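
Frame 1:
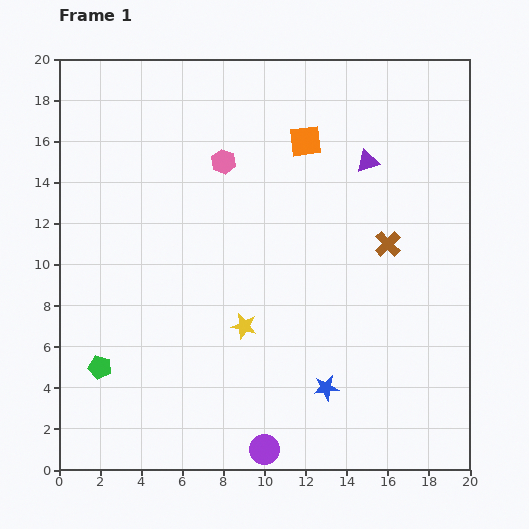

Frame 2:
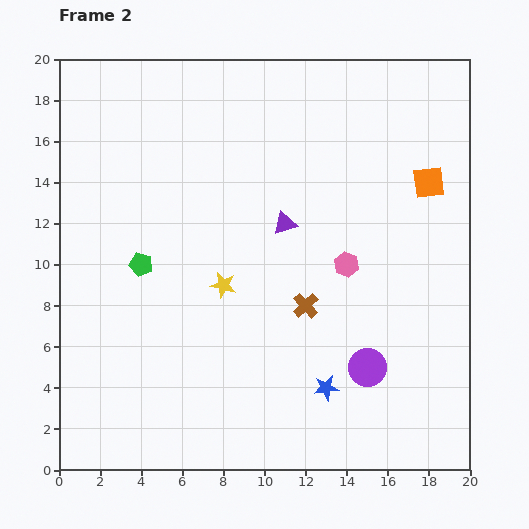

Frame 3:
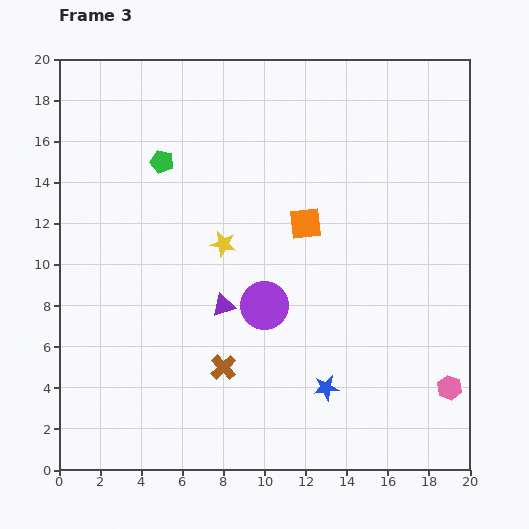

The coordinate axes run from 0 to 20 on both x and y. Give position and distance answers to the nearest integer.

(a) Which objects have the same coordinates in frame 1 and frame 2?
the blue star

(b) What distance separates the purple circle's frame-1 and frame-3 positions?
7

The purple circle moved from (10, 1) to (10, 8), a distance of √(0² + 7²) ≈ 7.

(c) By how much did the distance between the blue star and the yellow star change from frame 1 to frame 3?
+4

Distance in frame 1: 5. Distance in frame 3: 9.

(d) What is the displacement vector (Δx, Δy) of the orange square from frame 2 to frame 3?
(-6, -2)

The orange square was at (18, 14) in frame 2 and (12, 12) in frame 3.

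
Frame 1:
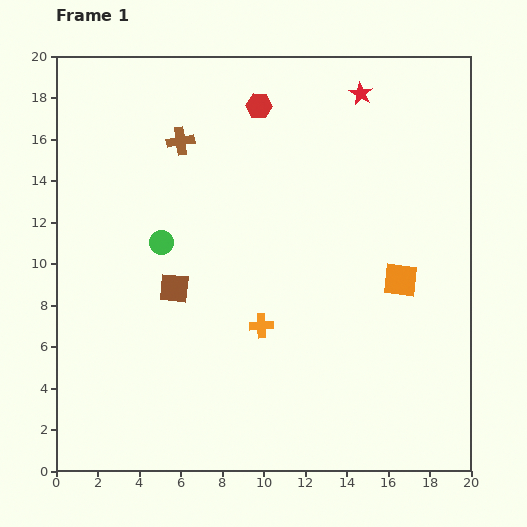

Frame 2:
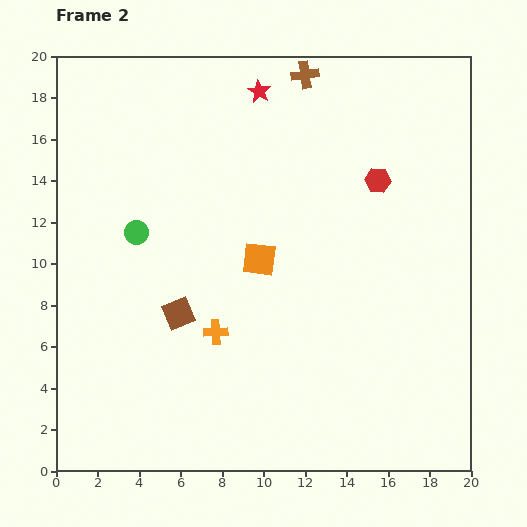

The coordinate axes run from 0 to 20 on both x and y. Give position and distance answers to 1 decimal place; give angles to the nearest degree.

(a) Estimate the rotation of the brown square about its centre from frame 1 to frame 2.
29° counter-clockwise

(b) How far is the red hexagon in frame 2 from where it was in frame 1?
6.7

The red hexagon moved from (9.8, 17.6) to (15.5, 14.0), a distance of √(5.7² + 3.6²) ≈ 6.7.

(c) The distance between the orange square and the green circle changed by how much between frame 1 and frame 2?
-5.6

Distance in frame 1: 11.6. Distance in frame 2: 6.0.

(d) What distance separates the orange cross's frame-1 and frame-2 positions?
2.2

The orange cross moved from (9.9, 7.0) to (7.7, 6.7), a distance of √(2.2² + 0.3²) ≈ 2.2.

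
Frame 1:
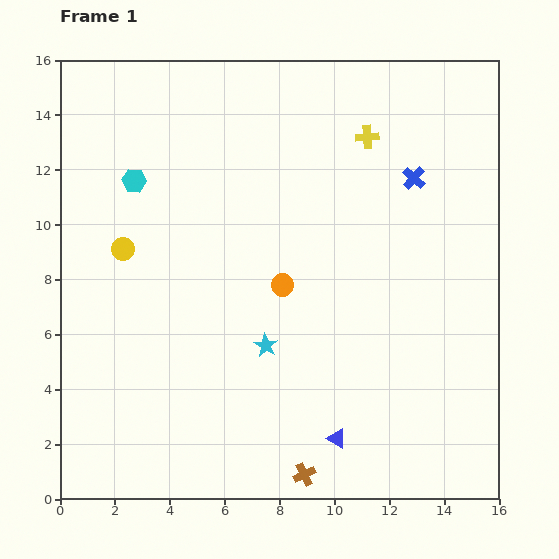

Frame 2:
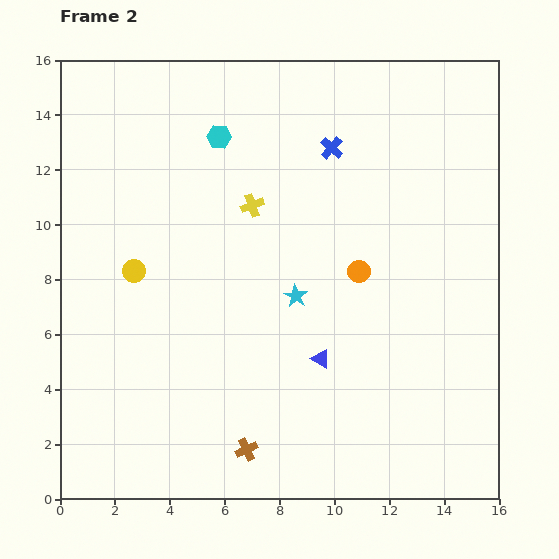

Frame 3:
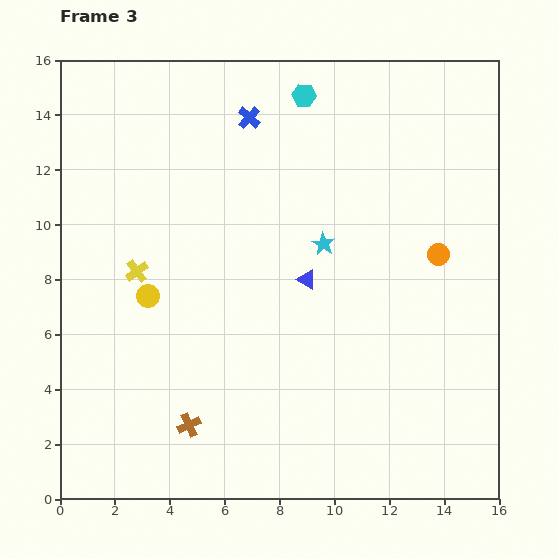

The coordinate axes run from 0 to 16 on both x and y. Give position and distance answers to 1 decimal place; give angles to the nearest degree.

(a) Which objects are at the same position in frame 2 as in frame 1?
none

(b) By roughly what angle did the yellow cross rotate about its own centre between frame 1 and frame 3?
33° counter-clockwise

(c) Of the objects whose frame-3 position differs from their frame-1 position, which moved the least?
the yellow circle

(moved 1.9)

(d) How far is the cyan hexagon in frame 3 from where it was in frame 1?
6.9

The cyan hexagon moved from (2.7, 11.6) to (8.9, 14.7), a distance of √(6.2² + 3.1²) ≈ 6.9.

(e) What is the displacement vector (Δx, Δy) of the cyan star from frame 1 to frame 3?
(2.1, 3.7)

The cyan star was at (7.5, 5.6) in frame 1 and (9.6, 9.3) in frame 3.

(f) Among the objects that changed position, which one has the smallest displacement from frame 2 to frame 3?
the yellow circle

(moved 1.0)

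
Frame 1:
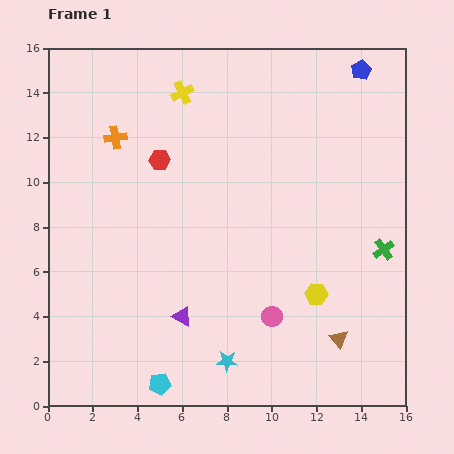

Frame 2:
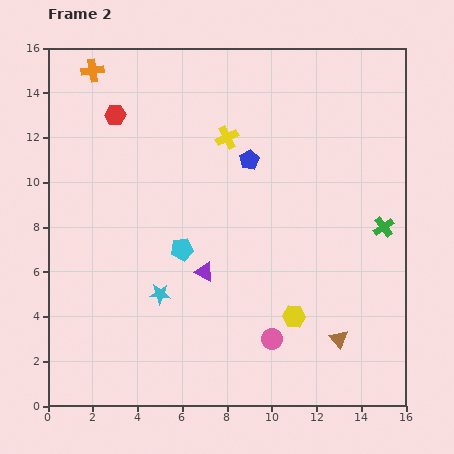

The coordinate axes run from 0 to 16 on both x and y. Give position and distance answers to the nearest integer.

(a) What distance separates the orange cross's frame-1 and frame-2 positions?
3

The orange cross moved from (3, 12) to (2, 15), a distance of √(1² + 3²) ≈ 3.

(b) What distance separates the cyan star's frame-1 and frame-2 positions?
4

The cyan star moved from (8, 2) to (5, 5), a distance of √(3² + 3²) ≈ 4.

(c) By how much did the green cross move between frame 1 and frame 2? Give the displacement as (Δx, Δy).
(0, 1)

The green cross was at (15, 7) in frame 1 and (15, 8) in frame 2.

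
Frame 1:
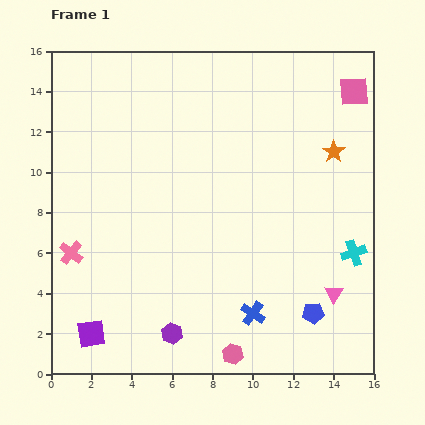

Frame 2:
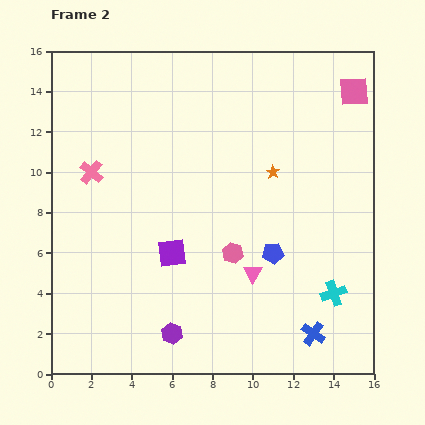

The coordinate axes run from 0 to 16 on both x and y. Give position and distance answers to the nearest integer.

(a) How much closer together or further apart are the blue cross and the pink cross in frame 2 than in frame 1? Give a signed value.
+5

Distance in frame 1: 9. Distance in frame 2: 14.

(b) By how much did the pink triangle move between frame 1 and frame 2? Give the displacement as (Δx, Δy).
(-4, 1)

The pink triangle was at (14, 4) in frame 1 and (10, 5) in frame 2.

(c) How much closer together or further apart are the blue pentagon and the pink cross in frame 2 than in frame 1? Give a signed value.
-2

Distance in frame 1: 12. Distance in frame 2: 10.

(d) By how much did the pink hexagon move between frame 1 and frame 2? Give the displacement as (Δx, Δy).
(0, 5)

The pink hexagon was at (9, 1) in frame 1 and (9, 6) in frame 2.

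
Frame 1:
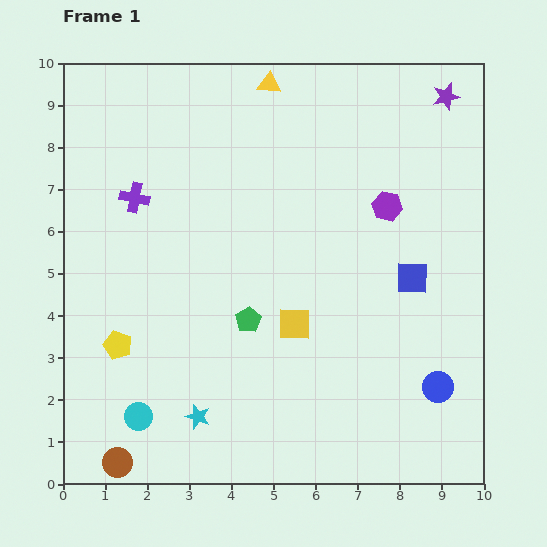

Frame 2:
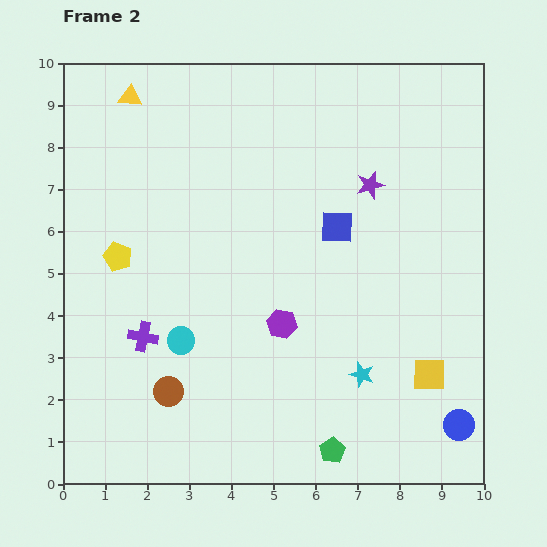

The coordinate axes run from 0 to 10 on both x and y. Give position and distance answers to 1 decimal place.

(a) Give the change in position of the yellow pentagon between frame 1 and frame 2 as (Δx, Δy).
(0.0, 2.1)

The yellow pentagon was at (1.3, 3.3) in frame 1 and (1.3, 5.4) in frame 2.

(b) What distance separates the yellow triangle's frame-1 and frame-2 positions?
3.3

The yellow triangle moved from (4.9, 9.5) to (1.6, 9.2), a distance of √(3.3² + 0.3²) ≈ 3.3.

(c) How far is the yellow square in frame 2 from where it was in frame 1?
3.4

The yellow square moved from (5.5, 3.8) to (8.7, 2.6), a distance of √(3.2² + 1.2²) ≈ 3.4.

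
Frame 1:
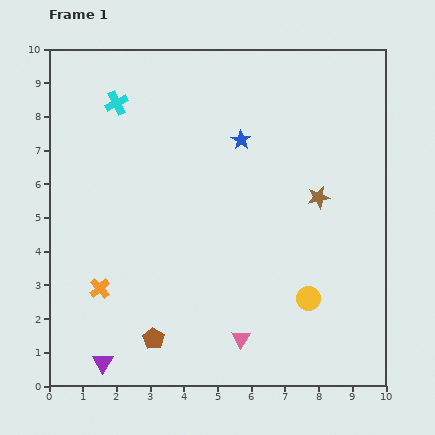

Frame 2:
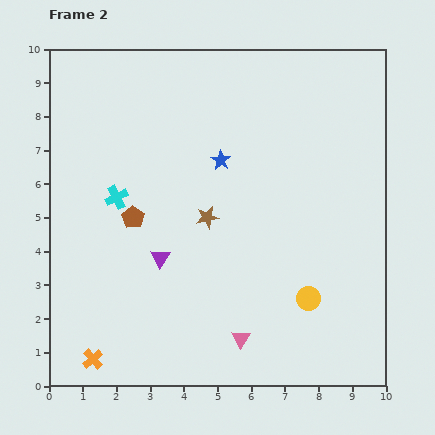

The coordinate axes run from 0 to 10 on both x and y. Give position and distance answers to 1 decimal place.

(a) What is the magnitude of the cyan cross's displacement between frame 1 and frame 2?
2.8

The cyan cross moved from (2.0, 8.4) to (2.0, 5.6), a distance of √(0.0² + 2.8²) ≈ 2.8.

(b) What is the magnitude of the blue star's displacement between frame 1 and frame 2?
0.8

The blue star moved from (5.7, 7.3) to (5.1, 6.7), a distance of √(0.6² + 0.6²) ≈ 0.8.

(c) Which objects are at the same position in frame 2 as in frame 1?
the yellow circle, the pink triangle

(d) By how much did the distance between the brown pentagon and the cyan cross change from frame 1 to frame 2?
-6.3

Distance in frame 1: 7.1. Distance in frame 2: 0.8.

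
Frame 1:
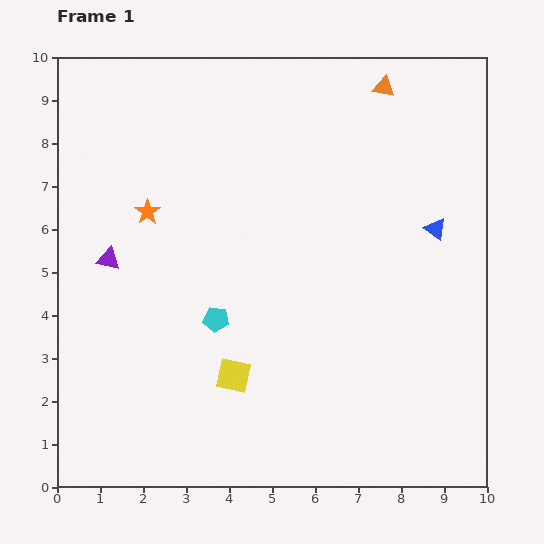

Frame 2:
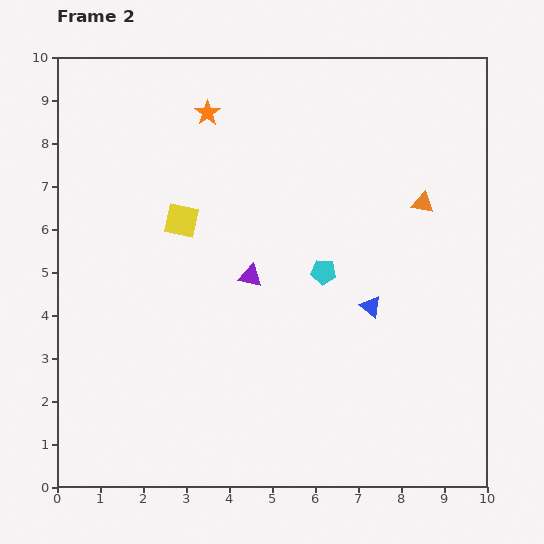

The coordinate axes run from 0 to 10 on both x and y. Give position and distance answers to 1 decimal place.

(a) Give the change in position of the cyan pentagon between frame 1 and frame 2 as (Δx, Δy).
(2.5, 1.1)

The cyan pentagon was at (3.7, 3.9) in frame 1 and (6.2, 5.0) in frame 2.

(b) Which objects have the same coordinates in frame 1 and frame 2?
none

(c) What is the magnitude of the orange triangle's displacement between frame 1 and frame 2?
2.8

The orange triangle moved from (7.6, 9.3) to (8.5, 6.6), a distance of √(0.9² + 2.7²) ≈ 2.8.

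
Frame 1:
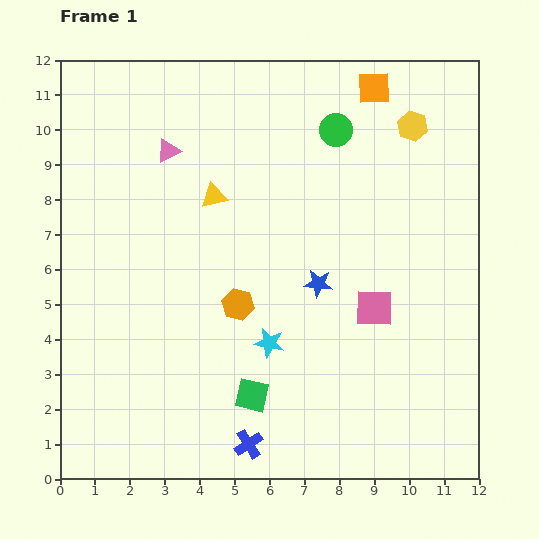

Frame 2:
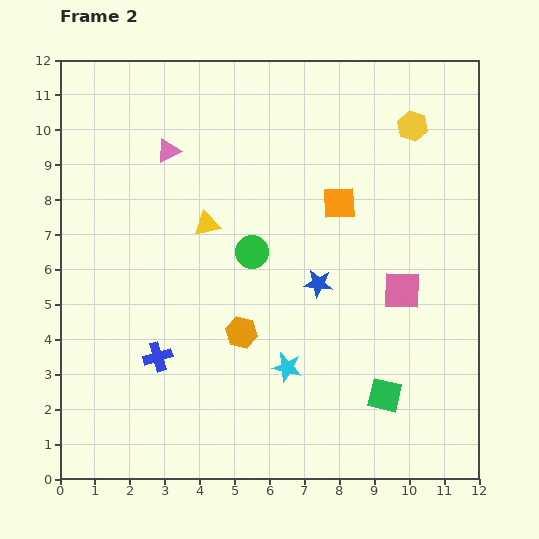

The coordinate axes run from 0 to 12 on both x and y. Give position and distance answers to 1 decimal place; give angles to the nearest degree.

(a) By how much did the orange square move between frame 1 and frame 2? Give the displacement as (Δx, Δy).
(-1.0, -3.3)

The orange square was at (9.0, 11.2) in frame 1 and (8.0, 7.9) in frame 2.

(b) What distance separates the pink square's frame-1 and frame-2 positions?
0.9

The pink square moved from (9.0, 4.9) to (9.8, 5.4), a distance of √(0.8² + 0.5²) ≈ 0.9.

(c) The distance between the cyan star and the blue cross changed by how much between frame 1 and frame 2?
+0.7

Distance in frame 1: 3.0. Distance in frame 2: 3.7.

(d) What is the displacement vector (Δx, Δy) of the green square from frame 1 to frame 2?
(3.8, 0.0)

The green square was at (5.5, 2.4) in frame 1 and (9.3, 2.4) in frame 2.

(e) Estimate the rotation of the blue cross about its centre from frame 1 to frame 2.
15° clockwise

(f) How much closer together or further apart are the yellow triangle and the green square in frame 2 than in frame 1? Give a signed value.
+1.3

Distance in frame 1: 5.8. Distance in frame 2: 7.1.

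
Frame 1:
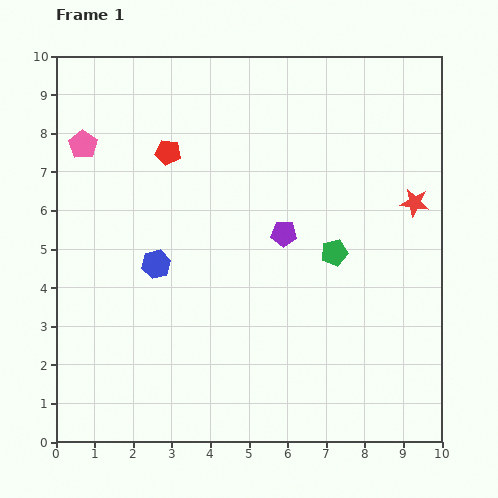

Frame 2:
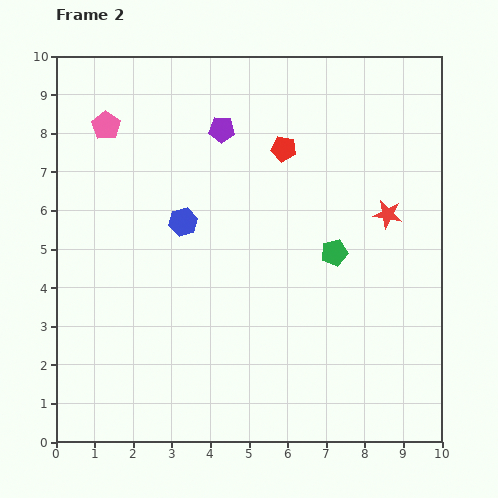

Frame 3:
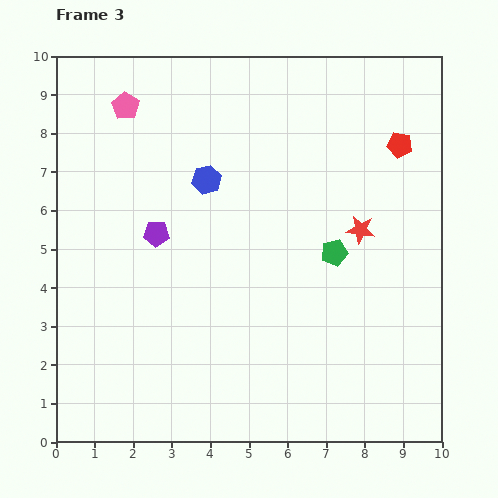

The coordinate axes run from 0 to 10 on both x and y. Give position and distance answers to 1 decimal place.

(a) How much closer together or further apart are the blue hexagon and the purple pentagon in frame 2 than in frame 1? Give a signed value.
-0.8

Distance in frame 1: 3.4. Distance in frame 2: 2.6.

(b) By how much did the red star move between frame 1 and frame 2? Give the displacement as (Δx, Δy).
(-0.7, -0.3)

The red star was at (9.3, 6.2) in frame 1 and (8.6, 5.9) in frame 2.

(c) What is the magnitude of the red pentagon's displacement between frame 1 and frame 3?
6.0

The red pentagon moved from (2.9, 7.5) to (8.9, 7.7), a distance of √(6.0² + 0.2²) ≈ 6.0.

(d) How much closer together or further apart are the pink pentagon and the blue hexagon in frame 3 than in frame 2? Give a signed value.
-0.4

Distance in frame 2: 3.2. Distance in frame 3: 2.8.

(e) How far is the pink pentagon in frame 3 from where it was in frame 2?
0.7

The pink pentagon moved from (1.3, 8.2) to (1.8, 8.7), a distance of √(0.5² + 0.5²) ≈ 0.7.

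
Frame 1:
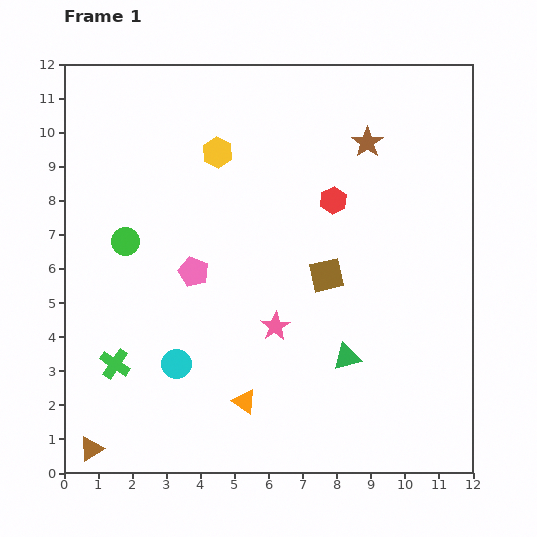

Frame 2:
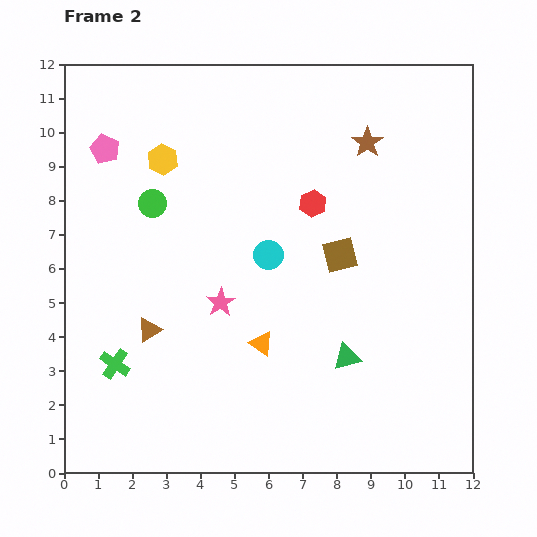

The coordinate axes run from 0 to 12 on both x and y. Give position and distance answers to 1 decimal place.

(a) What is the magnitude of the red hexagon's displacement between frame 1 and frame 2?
0.6

The red hexagon moved from (7.9, 8.0) to (7.3, 7.9), a distance of √(0.6² + 0.1²) ≈ 0.6.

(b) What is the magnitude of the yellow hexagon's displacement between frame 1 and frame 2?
1.6

The yellow hexagon moved from (4.5, 9.4) to (2.9, 9.2), a distance of √(1.6² + 0.2²) ≈ 1.6.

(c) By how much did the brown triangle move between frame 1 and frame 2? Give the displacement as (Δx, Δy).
(1.7, 3.5)

The brown triangle was at (0.8, 0.7) in frame 1 and (2.5, 4.2) in frame 2.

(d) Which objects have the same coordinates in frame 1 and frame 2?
the green cross, the green triangle, the brown star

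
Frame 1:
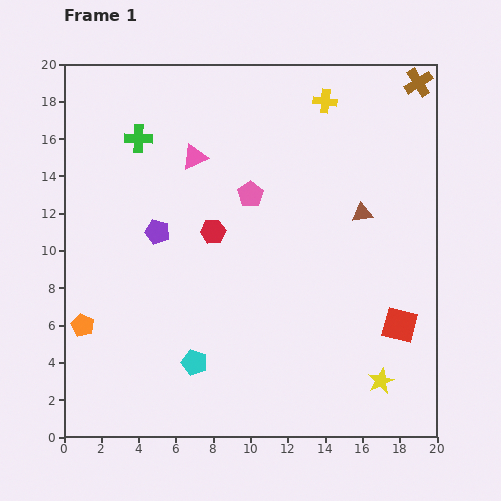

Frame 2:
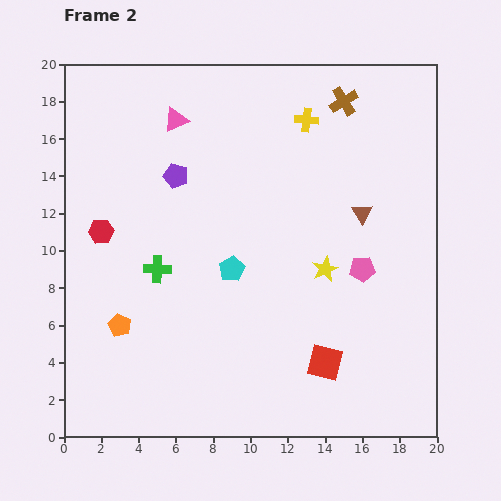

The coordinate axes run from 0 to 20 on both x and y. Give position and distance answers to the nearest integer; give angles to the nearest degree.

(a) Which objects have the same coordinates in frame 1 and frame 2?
the brown triangle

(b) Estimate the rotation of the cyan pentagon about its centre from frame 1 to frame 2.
24° clockwise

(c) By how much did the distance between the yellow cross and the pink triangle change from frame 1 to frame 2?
-1

Distance in frame 1: 8. Distance in frame 2: 7.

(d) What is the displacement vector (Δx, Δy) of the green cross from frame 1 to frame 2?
(1, -7)

The green cross was at (4, 16) in frame 1 and (5, 9) in frame 2.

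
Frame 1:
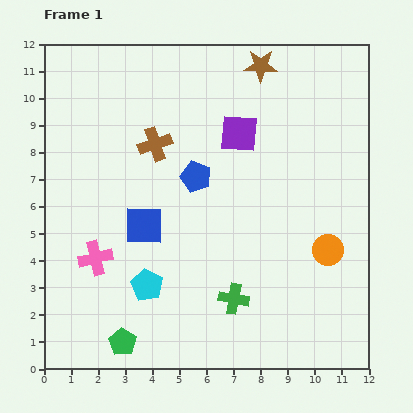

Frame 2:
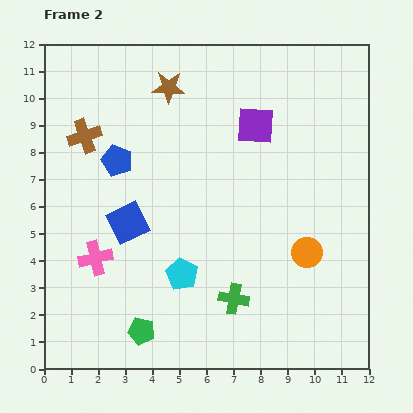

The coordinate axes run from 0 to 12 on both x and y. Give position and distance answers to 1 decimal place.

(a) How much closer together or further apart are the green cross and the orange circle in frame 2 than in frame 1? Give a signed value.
-0.7

Distance in frame 1: 3.9. Distance in frame 2: 3.2.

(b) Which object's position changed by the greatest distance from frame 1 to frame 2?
the brown star

(moved 3.5; next 3.0)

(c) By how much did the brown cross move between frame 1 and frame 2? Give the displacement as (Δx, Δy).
(-2.6, 0.3)

The brown cross was at (4.1, 8.3) in frame 1 and (1.5, 8.6) in frame 2.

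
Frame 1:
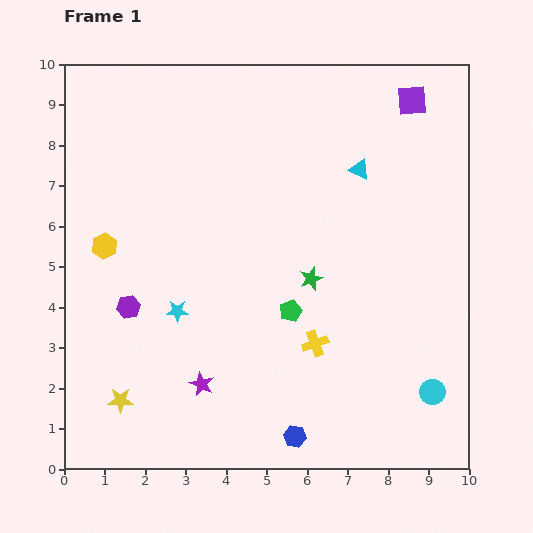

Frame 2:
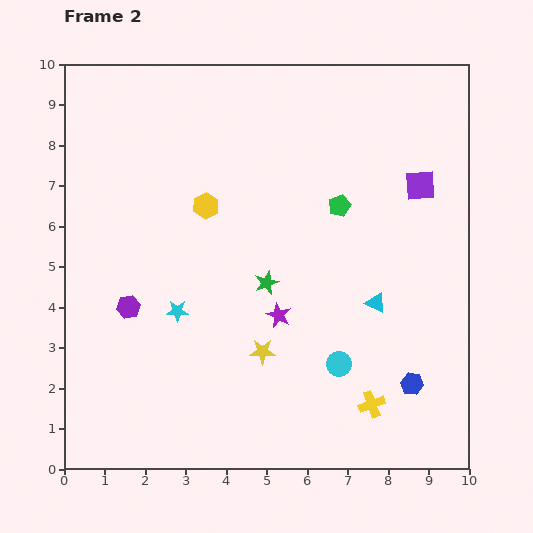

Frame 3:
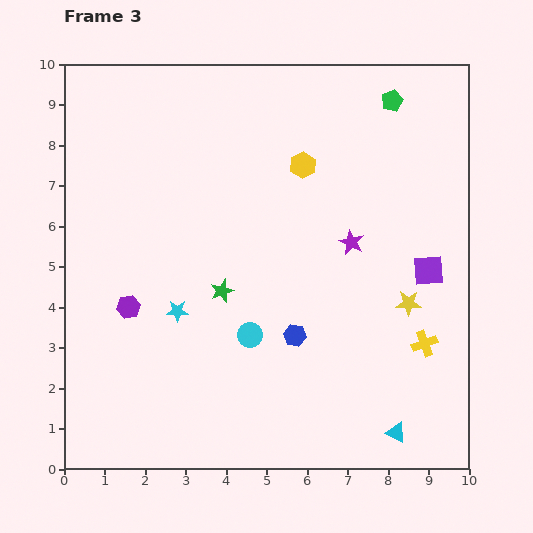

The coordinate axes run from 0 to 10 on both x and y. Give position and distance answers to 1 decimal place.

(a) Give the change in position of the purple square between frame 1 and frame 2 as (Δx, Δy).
(0.2, -2.1)

The purple square was at (8.6, 9.1) in frame 1 and (8.8, 7.0) in frame 2.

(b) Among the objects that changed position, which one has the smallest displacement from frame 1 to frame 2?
the green star

(moved 1.1)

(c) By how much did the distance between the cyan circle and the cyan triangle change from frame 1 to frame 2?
-4.1

Distance in frame 1: 5.8. Distance in frame 2: 1.7.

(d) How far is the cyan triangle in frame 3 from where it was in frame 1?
6.6

The cyan triangle moved from (7.3, 7.4) to (8.2, 0.9), a distance of √(0.9² + 6.5²) ≈ 6.6.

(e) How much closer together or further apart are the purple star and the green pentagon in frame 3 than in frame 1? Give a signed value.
+0.8

Distance in frame 1: 2.8. Distance in frame 3: 3.6.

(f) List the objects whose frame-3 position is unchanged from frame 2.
the cyan star, the purple hexagon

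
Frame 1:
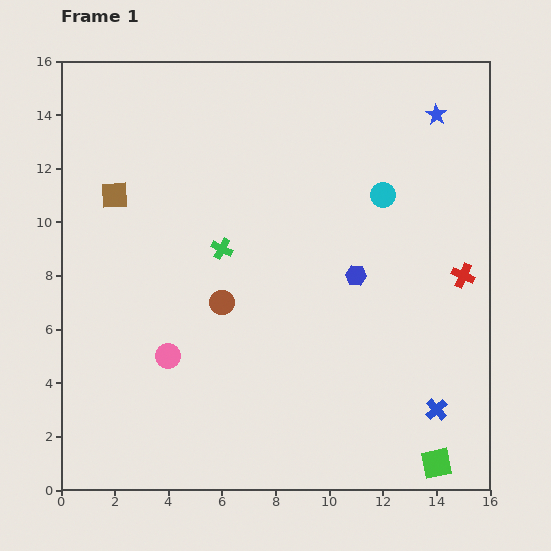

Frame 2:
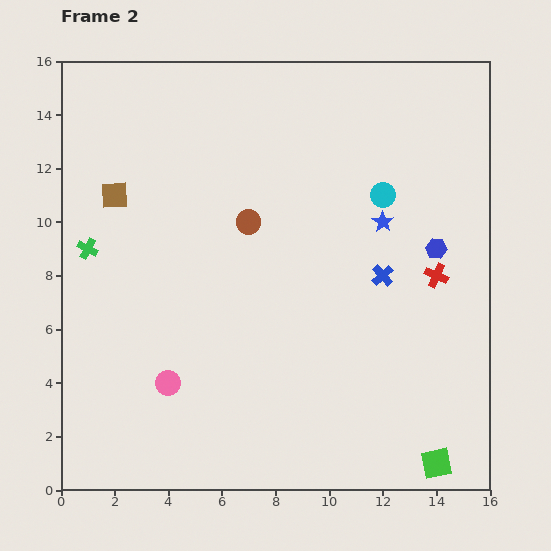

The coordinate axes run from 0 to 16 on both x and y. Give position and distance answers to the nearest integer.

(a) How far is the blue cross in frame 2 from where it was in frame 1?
5

The blue cross moved from (14, 3) to (12, 8), a distance of √(2² + 5²) ≈ 5.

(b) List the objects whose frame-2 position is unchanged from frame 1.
the brown square, the cyan circle, the green square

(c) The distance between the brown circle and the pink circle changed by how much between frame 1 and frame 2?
+4

Distance in frame 1: 3. Distance in frame 2: 7.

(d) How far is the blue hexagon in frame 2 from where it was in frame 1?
3

The blue hexagon moved from (11, 8) to (14, 9), a distance of √(3² + 1²) ≈ 3.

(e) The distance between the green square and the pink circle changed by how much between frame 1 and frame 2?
-1

Distance in frame 1: 11. Distance in frame 2: 10.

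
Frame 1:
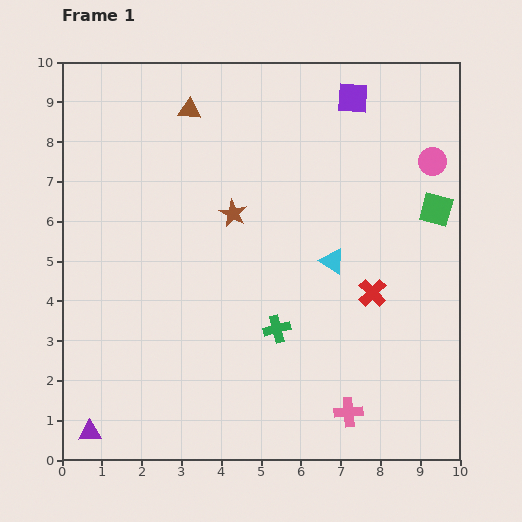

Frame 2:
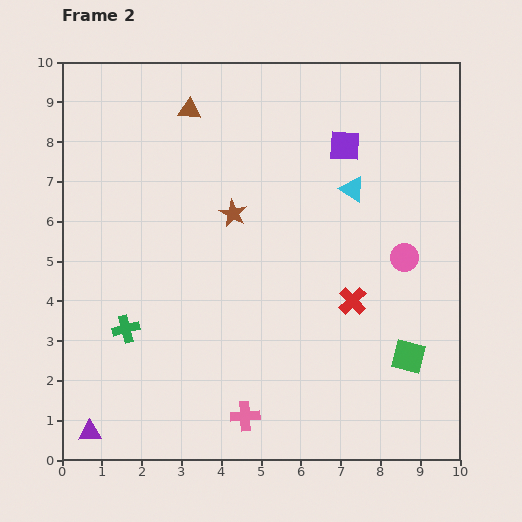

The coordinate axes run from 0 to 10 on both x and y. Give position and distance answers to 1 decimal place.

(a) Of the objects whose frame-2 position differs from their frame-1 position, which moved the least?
the red cross

(moved 0.5)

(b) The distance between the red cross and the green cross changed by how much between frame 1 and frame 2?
+3.1

Distance in frame 1: 2.6. Distance in frame 2: 5.7.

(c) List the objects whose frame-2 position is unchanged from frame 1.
the brown star, the brown triangle, the purple triangle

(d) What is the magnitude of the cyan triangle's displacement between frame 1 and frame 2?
1.9

The cyan triangle moved from (6.8, 5.0) to (7.3, 6.8), a distance of √(0.5² + 1.8²) ≈ 1.9.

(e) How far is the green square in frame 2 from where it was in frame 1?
3.8

The green square moved from (9.4, 6.3) to (8.7, 2.6), a distance of √(0.7² + 3.7²) ≈ 3.8.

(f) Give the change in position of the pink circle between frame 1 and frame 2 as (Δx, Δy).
(-0.7, -2.4)

The pink circle was at (9.3, 7.5) in frame 1 and (8.6, 5.1) in frame 2.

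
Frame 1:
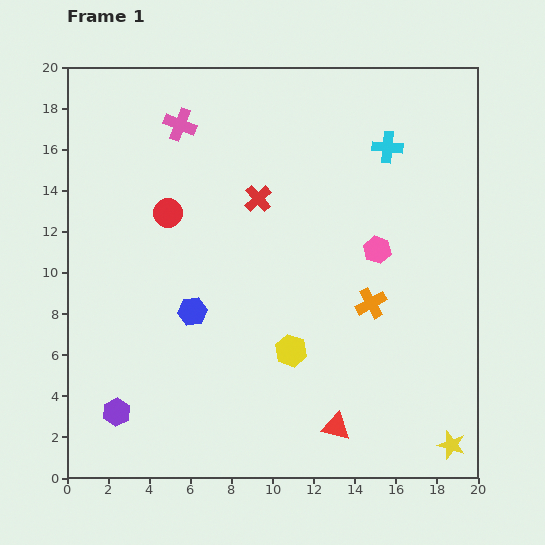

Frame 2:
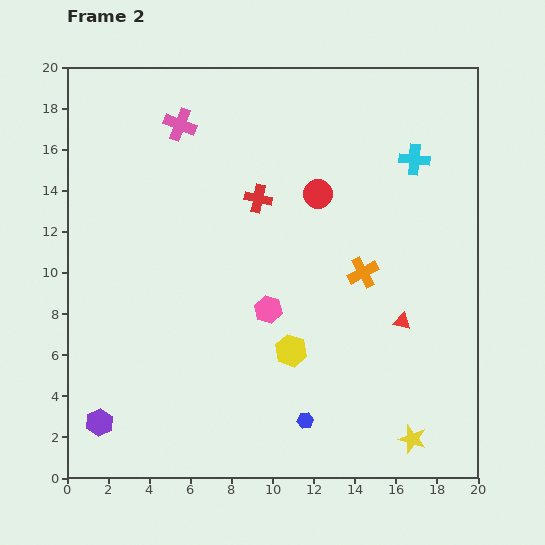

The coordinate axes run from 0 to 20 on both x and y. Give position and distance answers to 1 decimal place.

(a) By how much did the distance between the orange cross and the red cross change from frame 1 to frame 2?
-1.3

Distance in frame 1: 7.5. Distance in frame 2: 6.2.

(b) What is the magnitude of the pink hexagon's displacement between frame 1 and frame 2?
6.0

The pink hexagon moved from (15.1, 11.1) to (9.8, 8.2), a distance of √(5.3² + 2.9²) ≈ 6.0.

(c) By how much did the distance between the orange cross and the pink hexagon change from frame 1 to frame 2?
+2.3

Distance in frame 1: 2.6. Distance in frame 2: 4.9.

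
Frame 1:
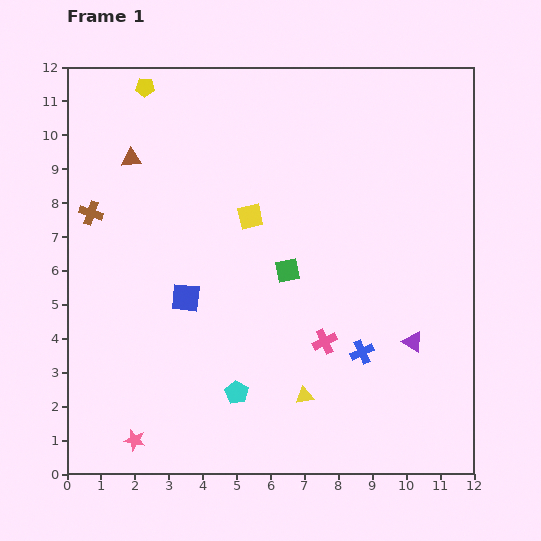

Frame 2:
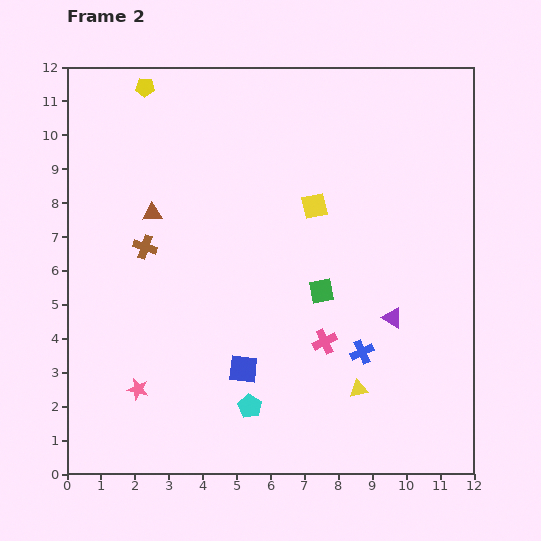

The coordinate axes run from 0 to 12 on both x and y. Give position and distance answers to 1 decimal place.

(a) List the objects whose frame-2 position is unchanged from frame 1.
the pink cross, the yellow pentagon, the blue cross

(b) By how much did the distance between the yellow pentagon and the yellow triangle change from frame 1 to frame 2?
+0.7

Distance in frame 1: 10.2. Distance in frame 2: 10.9.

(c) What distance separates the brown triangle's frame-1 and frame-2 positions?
1.7

The brown triangle moved from (1.9, 9.3) to (2.5, 7.7), a distance of √(0.6² + 1.6²) ≈ 1.7.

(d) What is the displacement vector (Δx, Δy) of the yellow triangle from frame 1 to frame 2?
(1.6, 0.2)

The yellow triangle was at (7.0, 2.3) in frame 1 and (8.6, 2.5) in frame 2.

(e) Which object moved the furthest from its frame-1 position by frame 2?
the blue square

(moved 2.7; next 1.9)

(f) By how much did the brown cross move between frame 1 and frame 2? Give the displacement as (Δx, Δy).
(1.6, -1.0)

The brown cross was at (0.7, 7.7) in frame 1 and (2.3, 6.7) in frame 2.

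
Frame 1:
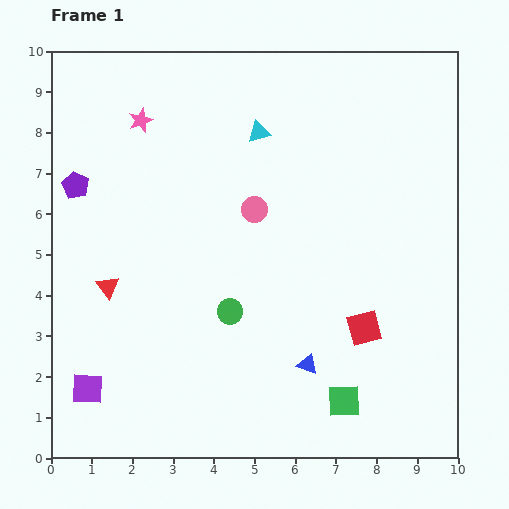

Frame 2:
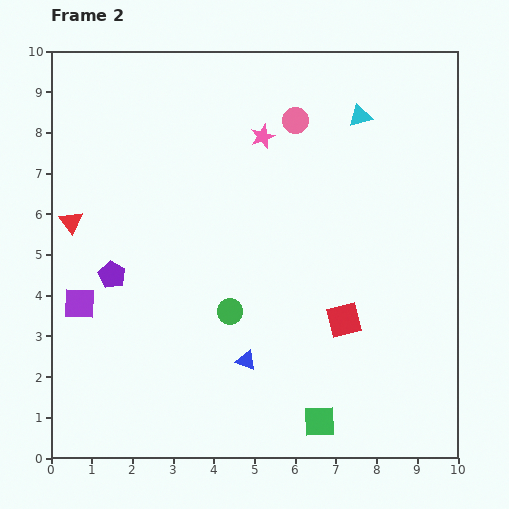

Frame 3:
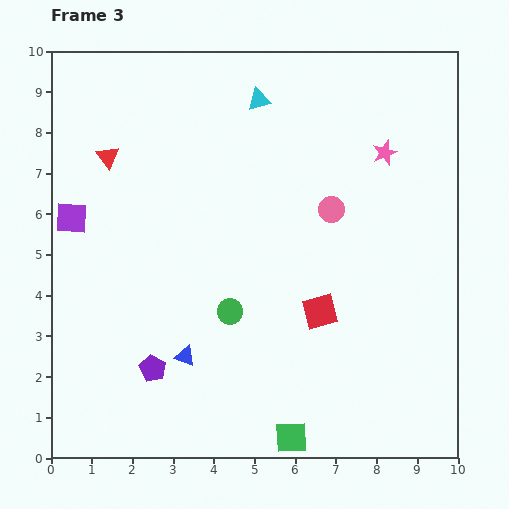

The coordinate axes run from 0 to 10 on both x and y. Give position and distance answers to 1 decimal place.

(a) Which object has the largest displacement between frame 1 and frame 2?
the pink star

(moved 3.0; next 2.5)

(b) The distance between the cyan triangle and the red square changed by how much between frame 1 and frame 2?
-0.5

Distance in frame 1: 5.5. Distance in frame 2: 5.0.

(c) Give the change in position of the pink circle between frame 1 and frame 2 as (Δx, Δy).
(1.0, 2.2)

The pink circle was at (5.0, 6.1) in frame 1 and (6.0, 8.3) in frame 2.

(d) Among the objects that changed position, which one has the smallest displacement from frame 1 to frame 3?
the cyan triangle

(moved 0.8)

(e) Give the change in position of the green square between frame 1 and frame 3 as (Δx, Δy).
(-1.3, -0.9)

The green square was at (7.2, 1.4) in frame 1 and (5.9, 0.5) in frame 3.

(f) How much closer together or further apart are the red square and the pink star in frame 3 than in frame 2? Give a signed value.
-0.7

Distance in frame 2: 4.9. Distance in frame 3: 4.2.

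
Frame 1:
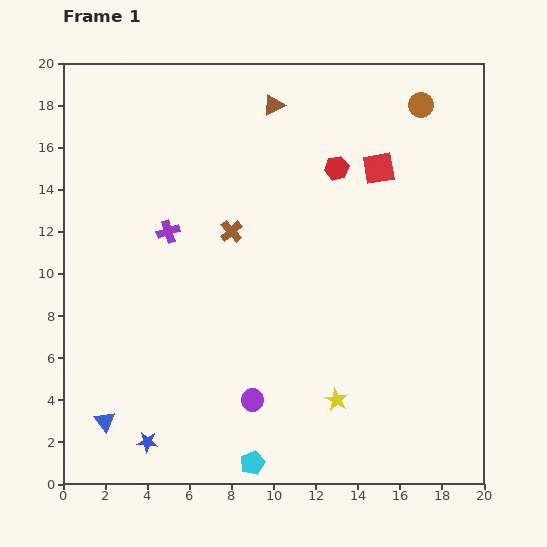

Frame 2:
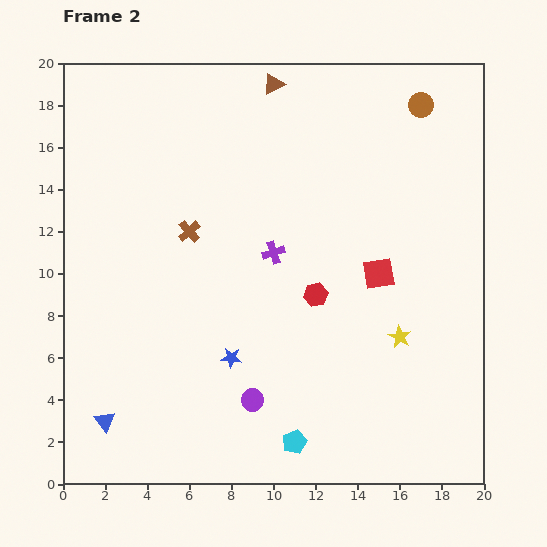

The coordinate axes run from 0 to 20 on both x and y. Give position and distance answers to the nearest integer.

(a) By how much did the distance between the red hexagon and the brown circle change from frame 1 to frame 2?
+5

Distance in frame 1: 5. Distance in frame 2: 10.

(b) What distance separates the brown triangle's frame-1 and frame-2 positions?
1

The brown triangle moved from (10, 18) to (10, 19), a distance of √(0² + 1²) ≈ 1.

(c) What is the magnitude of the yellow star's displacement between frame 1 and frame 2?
4

The yellow star moved from (13, 4) to (16, 7), a distance of √(3² + 3²) ≈ 4.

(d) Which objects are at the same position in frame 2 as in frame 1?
the brown circle, the purple circle, the blue triangle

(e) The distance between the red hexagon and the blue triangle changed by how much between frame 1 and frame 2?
-4

Distance in frame 1: 16. Distance in frame 2: 12.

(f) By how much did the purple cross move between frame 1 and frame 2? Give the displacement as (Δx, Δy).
(5, -1)

The purple cross was at (5, 12) in frame 1 and (10, 11) in frame 2.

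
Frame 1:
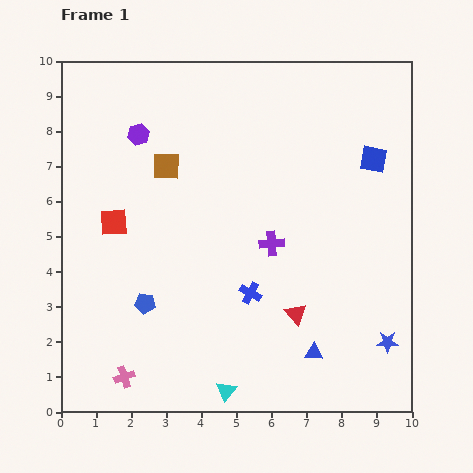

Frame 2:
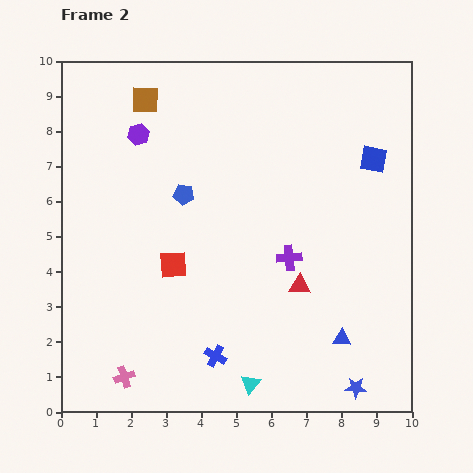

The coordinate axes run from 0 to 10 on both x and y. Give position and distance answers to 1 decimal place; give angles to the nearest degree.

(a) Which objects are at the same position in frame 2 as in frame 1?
the purple hexagon, the blue square, the pink cross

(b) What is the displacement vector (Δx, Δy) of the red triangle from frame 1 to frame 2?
(0.1, 0.8)

The red triangle was at (6.7, 2.8) in frame 1 and (6.8, 3.6) in frame 2.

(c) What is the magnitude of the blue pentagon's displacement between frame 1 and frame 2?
3.3

The blue pentagon moved from (2.4, 3.1) to (3.5, 6.2), a distance of √(1.1² + 3.1²) ≈ 3.3.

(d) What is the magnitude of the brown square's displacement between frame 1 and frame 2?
2.0

The brown square moved from (3.0, 7.0) to (2.4, 8.9), a distance of √(0.6² + 1.9²) ≈ 2.0.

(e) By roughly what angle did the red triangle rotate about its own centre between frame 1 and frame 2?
46° counter-clockwise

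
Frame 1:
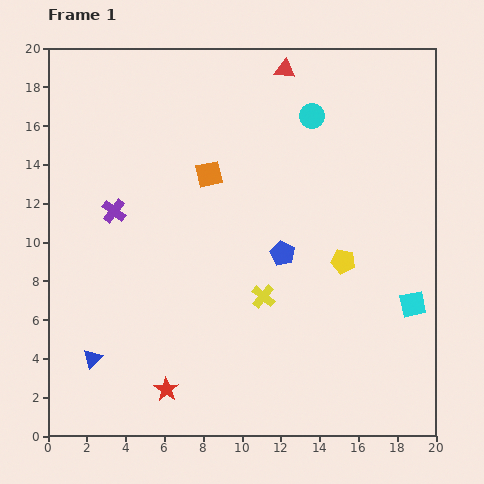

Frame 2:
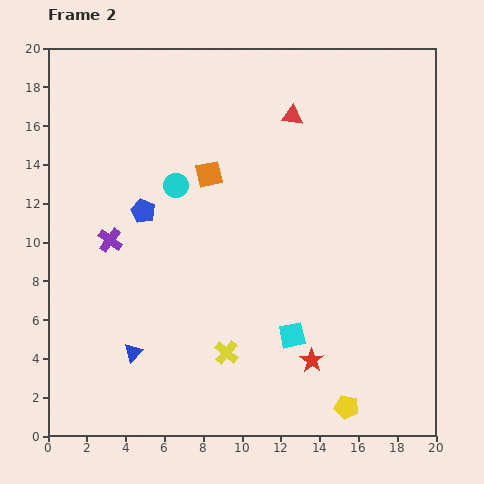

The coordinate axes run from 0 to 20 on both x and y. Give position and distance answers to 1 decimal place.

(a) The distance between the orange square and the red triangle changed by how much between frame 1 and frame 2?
-1.5

Distance in frame 1: 6.7. Distance in frame 2: 5.2.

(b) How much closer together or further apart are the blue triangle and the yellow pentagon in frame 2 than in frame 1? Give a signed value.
-2.4

Distance in frame 1: 13.8. Distance in frame 2: 11.4.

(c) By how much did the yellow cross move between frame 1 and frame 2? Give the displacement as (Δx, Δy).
(-1.9, -2.9)

The yellow cross was at (11.1, 7.2) in frame 1 and (9.2, 4.3) in frame 2.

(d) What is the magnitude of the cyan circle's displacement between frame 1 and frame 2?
7.9

The cyan circle moved from (13.6, 16.5) to (6.6, 12.9), a distance of √(7.0² + 3.6²) ≈ 7.9.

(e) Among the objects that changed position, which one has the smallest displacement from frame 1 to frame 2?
the purple cross

(moved 1.5)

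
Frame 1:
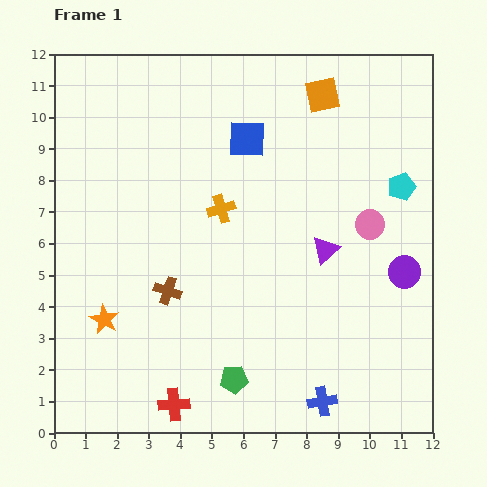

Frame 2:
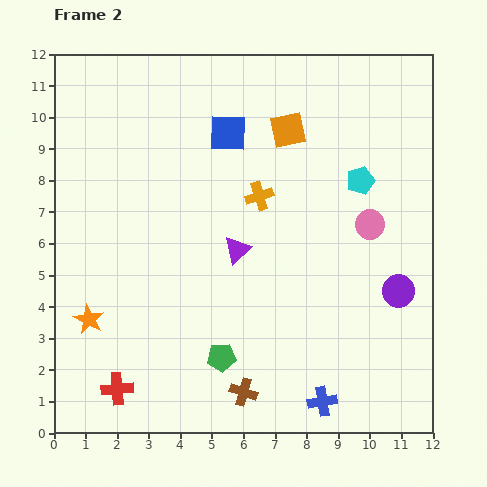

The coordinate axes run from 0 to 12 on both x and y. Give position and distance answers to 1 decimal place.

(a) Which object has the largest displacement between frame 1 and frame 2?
the brown cross

(moved 4.0; next 2.8)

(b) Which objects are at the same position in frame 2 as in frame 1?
the pink circle, the blue cross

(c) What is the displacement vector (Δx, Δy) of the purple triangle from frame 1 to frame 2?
(-2.8, 0.0)

The purple triangle was at (8.6, 5.8) in frame 1 and (5.8, 5.8) in frame 2.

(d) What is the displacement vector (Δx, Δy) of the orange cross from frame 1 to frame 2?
(1.2, 0.4)

The orange cross was at (5.3, 7.1) in frame 1 and (6.5, 7.5) in frame 2.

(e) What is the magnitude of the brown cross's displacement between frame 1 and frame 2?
4.0

The brown cross moved from (3.6, 4.5) to (6.0, 1.3), a distance of √(2.4² + 3.2²) ≈ 4.0.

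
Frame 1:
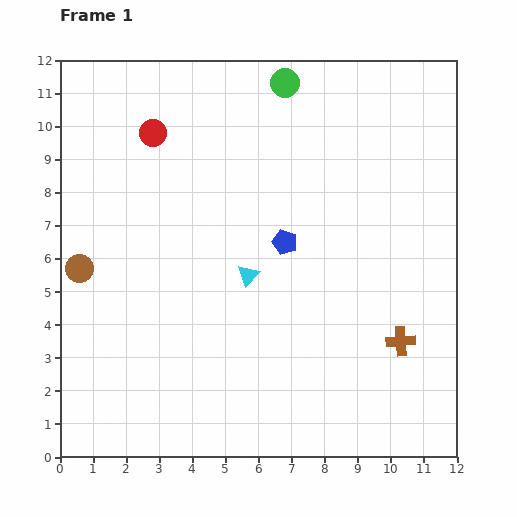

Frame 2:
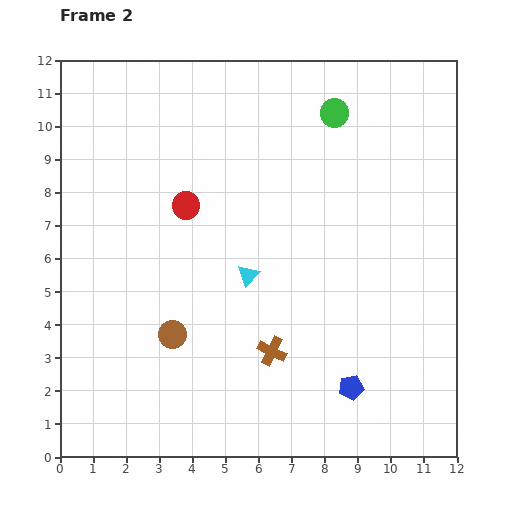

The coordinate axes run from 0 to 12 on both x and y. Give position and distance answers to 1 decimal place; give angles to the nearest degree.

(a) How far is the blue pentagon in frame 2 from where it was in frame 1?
4.8

The blue pentagon moved from (6.8, 6.5) to (8.8, 2.1), a distance of √(2.0² + 4.4²) ≈ 4.8.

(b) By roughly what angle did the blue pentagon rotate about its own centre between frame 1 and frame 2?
29° counter-clockwise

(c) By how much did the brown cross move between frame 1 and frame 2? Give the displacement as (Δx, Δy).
(-3.9, -0.3)

The brown cross was at (10.3, 3.5) in frame 1 and (6.4, 3.2) in frame 2.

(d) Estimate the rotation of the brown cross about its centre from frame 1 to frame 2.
31° clockwise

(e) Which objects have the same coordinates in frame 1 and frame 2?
the cyan triangle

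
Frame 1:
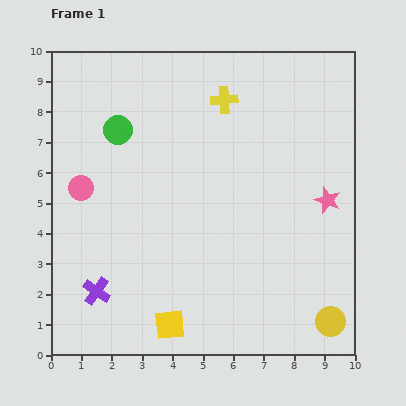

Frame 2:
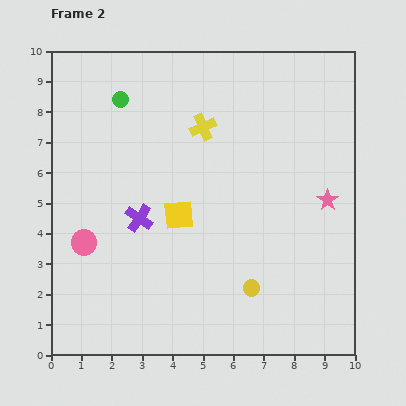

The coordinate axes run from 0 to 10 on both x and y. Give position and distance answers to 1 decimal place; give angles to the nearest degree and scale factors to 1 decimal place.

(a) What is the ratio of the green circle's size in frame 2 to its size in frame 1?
0.6×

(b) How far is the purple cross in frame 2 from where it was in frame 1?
2.8

The purple cross moved from (1.5, 2.1) to (2.9, 4.5), a distance of √(1.4² + 2.4²) ≈ 2.8.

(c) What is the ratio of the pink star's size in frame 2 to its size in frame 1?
0.8×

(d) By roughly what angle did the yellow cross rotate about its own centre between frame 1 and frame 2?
20° counter-clockwise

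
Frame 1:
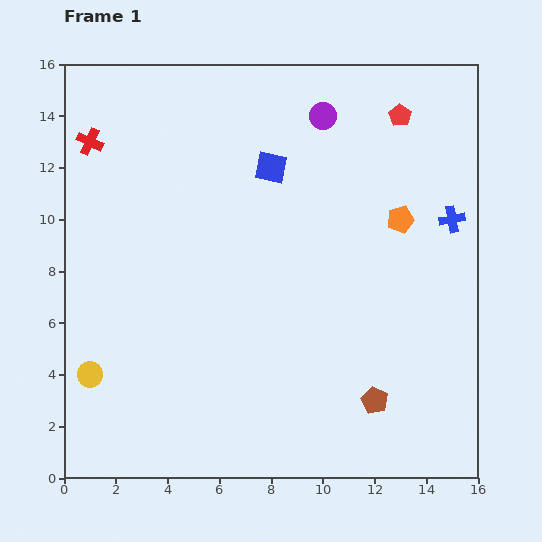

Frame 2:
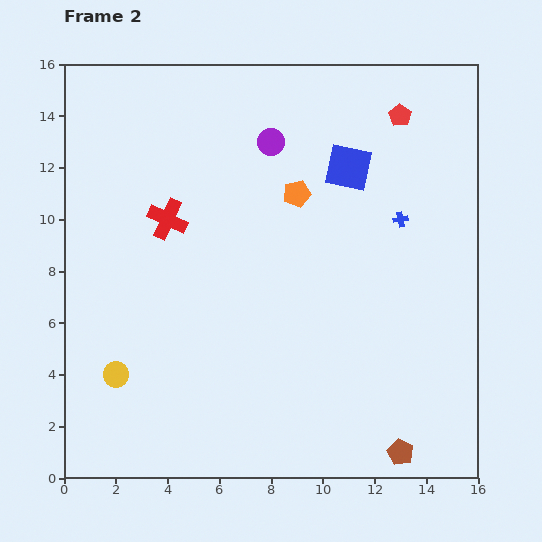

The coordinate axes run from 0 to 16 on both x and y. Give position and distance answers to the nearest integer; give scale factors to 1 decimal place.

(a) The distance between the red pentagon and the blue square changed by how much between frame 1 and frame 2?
-2

Distance in frame 1: 5. Distance in frame 2: 3.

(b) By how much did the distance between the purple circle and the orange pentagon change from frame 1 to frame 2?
-3

Distance in frame 1: 5. Distance in frame 2: 2.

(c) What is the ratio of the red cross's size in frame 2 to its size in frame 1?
1.5×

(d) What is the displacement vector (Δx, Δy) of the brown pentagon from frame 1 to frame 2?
(1, -2)

The brown pentagon was at (12, 3) in frame 1 and (13, 1) in frame 2.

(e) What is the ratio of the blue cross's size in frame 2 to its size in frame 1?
0.6×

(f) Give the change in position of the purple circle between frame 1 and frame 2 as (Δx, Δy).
(-2, -1)

The purple circle was at (10, 14) in frame 1 and (8, 13) in frame 2.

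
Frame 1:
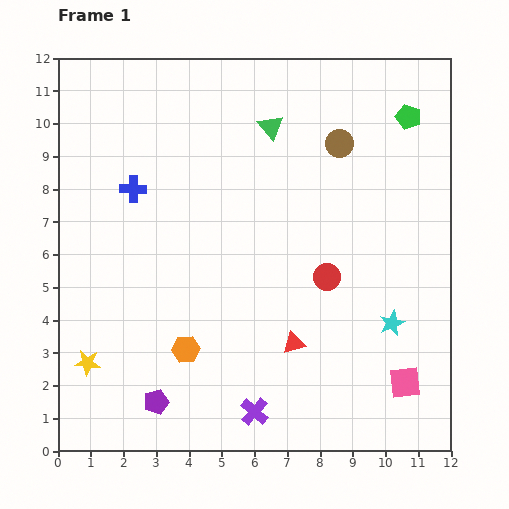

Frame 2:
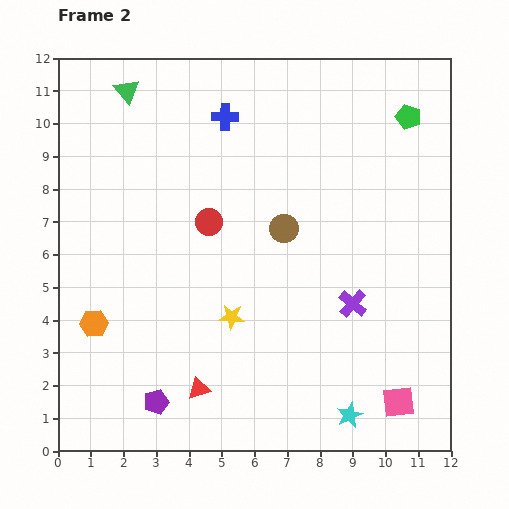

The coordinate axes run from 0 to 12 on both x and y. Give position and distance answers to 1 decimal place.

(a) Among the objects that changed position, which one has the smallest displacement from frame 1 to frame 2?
the pink square

(moved 0.6)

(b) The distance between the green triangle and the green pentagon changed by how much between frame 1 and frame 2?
+4.4

Distance in frame 1: 4.2. Distance in frame 2: 8.6.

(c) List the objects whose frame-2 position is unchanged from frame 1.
the green pentagon, the purple pentagon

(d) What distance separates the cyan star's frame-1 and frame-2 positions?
3.1

The cyan star moved from (10.2, 3.9) to (8.9, 1.1), a distance of √(1.3² + 2.8²) ≈ 3.1.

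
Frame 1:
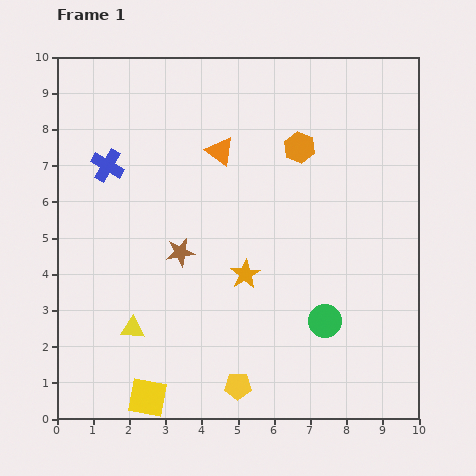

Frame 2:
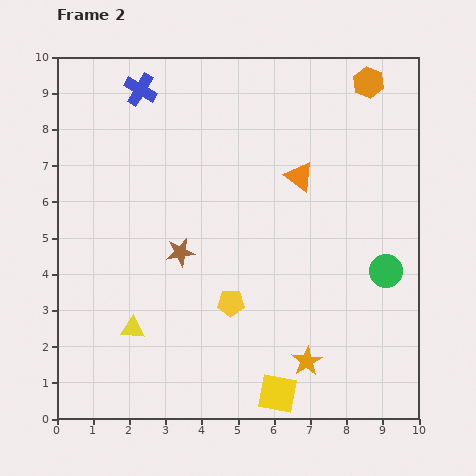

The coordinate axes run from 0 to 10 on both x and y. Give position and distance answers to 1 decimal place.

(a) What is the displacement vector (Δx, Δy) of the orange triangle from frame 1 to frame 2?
(2.2, -0.7)

The orange triangle was at (4.5, 7.4) in frame 1 and (6.7, 6.7) in frame 2.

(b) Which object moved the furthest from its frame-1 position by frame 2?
the yellow square

(moved 3.6; next 2.9)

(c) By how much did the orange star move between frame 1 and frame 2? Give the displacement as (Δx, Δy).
(1.7, -2.4)

The orange star was at (5.2, 4.0) in frame 1 and (6.9, 1.6) in frame 2.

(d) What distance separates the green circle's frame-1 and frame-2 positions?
2.2

The green circle moved from (7.4, 2.7) to (9.1, 4.1), a distance of √(1.7² + 1.4²) ≈ 2.2.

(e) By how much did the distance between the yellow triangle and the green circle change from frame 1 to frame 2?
+1.9

Distance in frame 1: 5.3. Distance in frame 2: 7.2.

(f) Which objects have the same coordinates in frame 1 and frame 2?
the brown star, the yellow triangle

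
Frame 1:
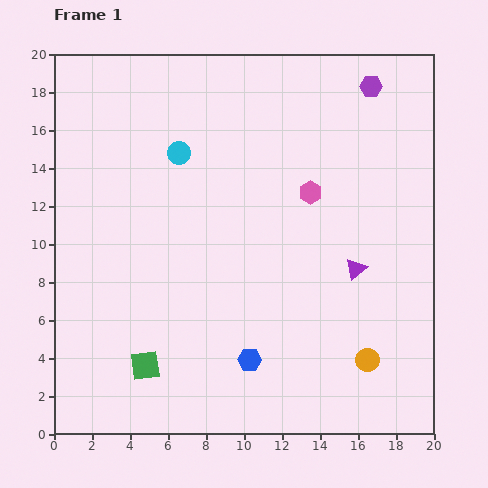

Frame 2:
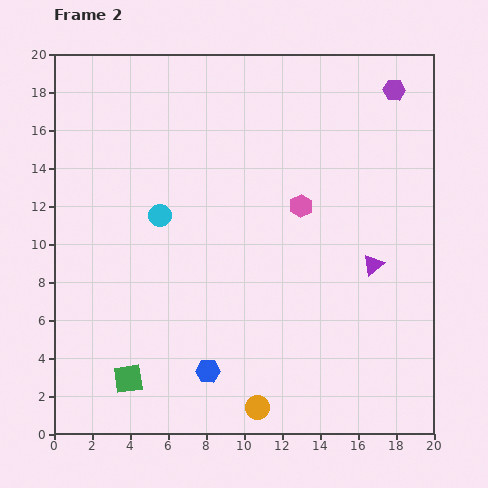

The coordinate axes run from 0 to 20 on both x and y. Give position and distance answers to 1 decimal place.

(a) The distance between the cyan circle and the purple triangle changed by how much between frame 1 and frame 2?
+0.4

Distance in frame 1: 11.1. Distance in frame 2: 11.5.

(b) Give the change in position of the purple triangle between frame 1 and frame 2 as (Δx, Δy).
(0.9, 0.2)

The purple triangle was at (15.9, 8.7) in frame 1 and (16.8, 8.9) in frame 2.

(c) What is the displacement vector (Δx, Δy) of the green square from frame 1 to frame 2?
(-0.9, -0.7)

The green square was at (4.8, 3.6) in frame 1 and (3.9, 2.9) in frame 2.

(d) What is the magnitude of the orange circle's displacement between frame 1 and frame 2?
6.3

The orange circle moved from (16.5, 3.9) to (10.7, 1.4), a distance of √(5.8² + 2.5²) ≈ 6.3.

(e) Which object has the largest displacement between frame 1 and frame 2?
the orange circle

(moved 6.3; next 3.4)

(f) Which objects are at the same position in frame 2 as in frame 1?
none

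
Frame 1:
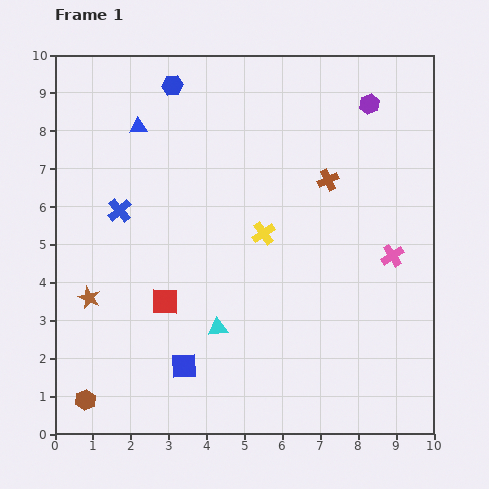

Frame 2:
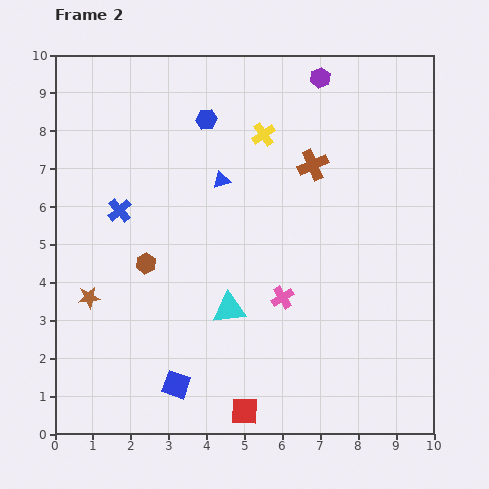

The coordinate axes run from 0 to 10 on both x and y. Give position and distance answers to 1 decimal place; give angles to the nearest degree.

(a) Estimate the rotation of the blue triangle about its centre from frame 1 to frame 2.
16° counter-clockwise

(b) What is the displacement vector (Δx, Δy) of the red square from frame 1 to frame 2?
(2.1, -2.9)

The red square was at (2.9, 3.5) in frame 1 and (5.0, 0.6) in frame 2.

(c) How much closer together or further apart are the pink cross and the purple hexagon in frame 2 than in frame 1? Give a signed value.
+1.9

Distance in frame 1: 4.0. Distance in frame 2: 5.9.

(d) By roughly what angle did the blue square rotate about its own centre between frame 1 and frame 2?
22° clockwise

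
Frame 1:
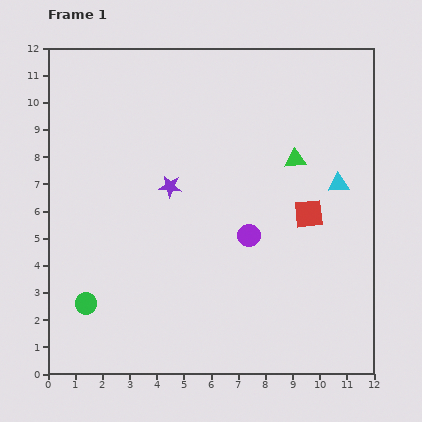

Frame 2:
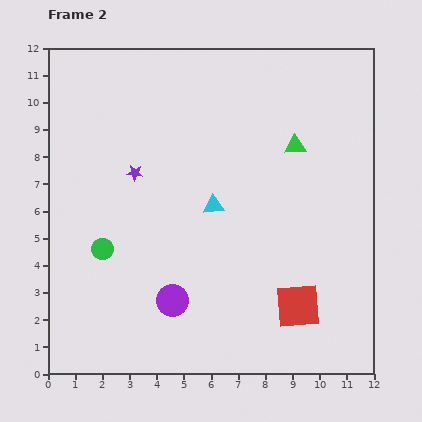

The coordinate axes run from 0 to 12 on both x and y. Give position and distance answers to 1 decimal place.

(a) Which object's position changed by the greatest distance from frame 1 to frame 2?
the cyan triangle

(moved 4.7; next 3.7)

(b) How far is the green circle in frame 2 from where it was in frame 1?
2.1

The green circle moved from (1.4, 2.6) to (2.0, 4.6), a distance of √(0.6² + 2.0²) ≈ 2.1.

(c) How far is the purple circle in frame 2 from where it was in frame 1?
3.7

The purple circle moved from (7.4, 5.1) to (4.6, 2.7), a distance of √(2.8² + 2.4²) ≈ 3.7.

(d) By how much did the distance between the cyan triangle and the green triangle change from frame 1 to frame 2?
+1.9

Distance in frame 1: 1.8. Distance in frame 2: 3.7.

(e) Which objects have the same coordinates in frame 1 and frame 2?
none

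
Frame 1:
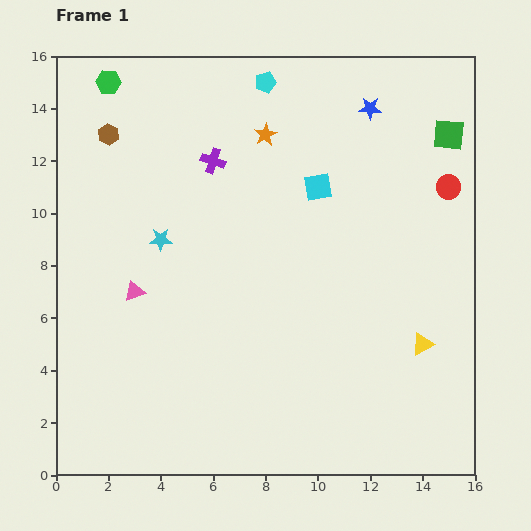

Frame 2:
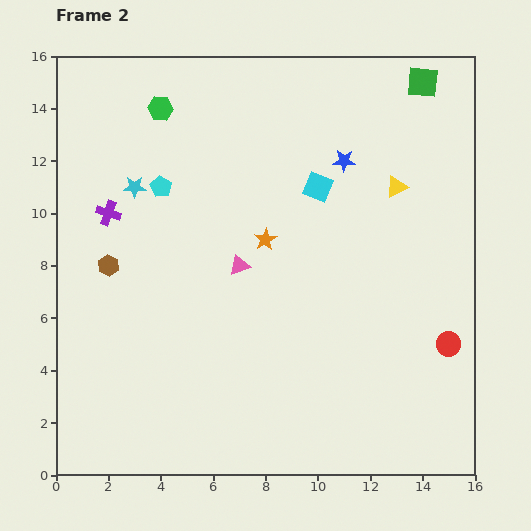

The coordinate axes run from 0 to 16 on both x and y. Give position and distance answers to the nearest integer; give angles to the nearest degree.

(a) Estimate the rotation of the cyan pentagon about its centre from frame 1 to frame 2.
26° counter-clockwise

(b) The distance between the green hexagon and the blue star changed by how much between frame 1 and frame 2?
-3

Distance in frame 1: 10. Distance in frame 2: 7.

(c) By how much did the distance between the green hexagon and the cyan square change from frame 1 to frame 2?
-2

Distance in frame 1: 9. Distance in frame 2: 7.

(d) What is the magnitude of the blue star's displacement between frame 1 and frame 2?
2

The blue star moved from (12, 14) to (11, 12), a distance of √(1² + 2²) ≈ 2.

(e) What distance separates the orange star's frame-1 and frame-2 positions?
4

The orange star moved from (8, 13) to (8, 9), a distance of √(0² + 4²) ≈ 4.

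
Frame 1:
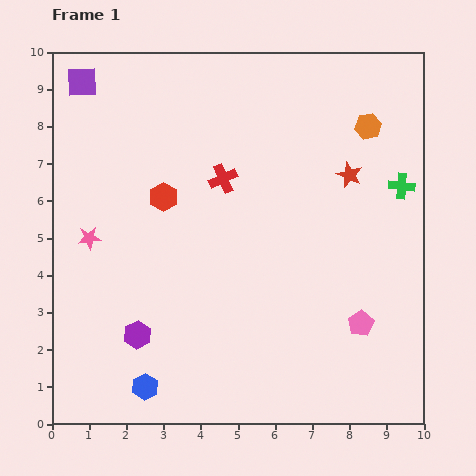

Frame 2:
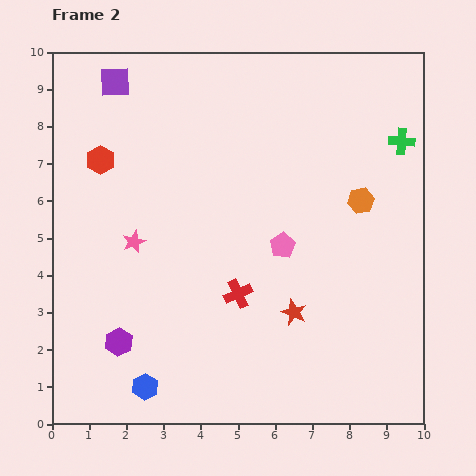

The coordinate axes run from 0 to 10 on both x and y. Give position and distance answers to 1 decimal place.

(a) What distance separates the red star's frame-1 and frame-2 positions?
4.0

The red star moved from (8.0, 6.7) to (6.5, 3.0), a distance of √(1.5² + 3.7²) ≈ 4.0.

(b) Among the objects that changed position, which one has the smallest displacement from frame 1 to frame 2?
the purple hexagon

(moved 0.5)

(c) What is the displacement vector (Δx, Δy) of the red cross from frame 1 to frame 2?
(0.4, -3.1)

The red cross was at (4.6, 6.6) in frame 1 and (5.0, 3.5) in frame 2.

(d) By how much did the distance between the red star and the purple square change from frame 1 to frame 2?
+0.2

Distance in frame 1: 7.6. Distance in frame 2: 7.8.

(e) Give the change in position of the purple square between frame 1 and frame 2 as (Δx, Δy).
(0.9, 0.0)

The purple square was at (0.8, 9.2) in frame 1 and (1.7, 9.2) in frame 2.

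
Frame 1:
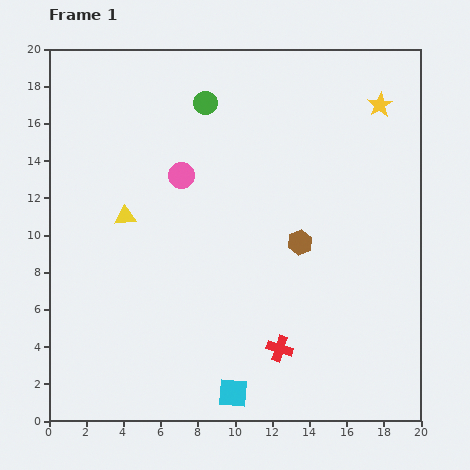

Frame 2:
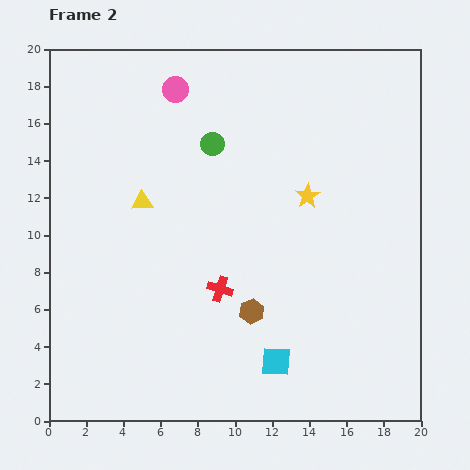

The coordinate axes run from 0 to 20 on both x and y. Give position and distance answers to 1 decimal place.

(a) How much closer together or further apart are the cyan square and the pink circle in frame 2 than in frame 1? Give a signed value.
+3.6

Distance in frame 1: 12.0. Distance in frame 2: 15.6.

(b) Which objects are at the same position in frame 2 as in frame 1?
none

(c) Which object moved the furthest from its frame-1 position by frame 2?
the yellow star

(moved 6.3; next 4.6)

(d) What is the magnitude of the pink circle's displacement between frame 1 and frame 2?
4.6

The pink circle moved from (7.1, 13.2) to (6.8, 17.8), a distance of √(0.3² + 4.6²) ≈ 4.6.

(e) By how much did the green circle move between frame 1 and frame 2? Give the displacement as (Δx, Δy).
(0.4, -2.2)

The green circle was at (8.4, 17.1) in frame 1 and (8.8, 14.9) in frame 2.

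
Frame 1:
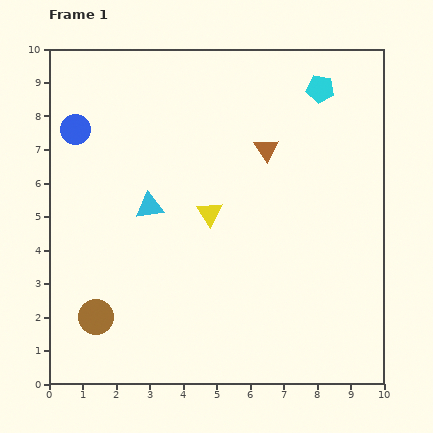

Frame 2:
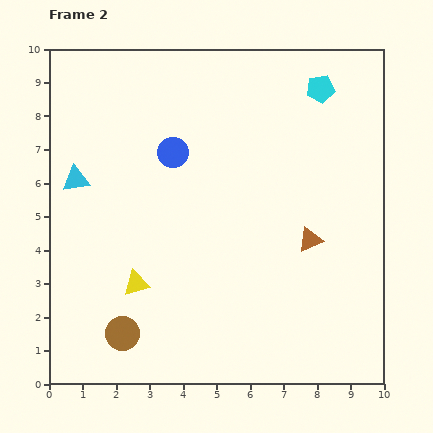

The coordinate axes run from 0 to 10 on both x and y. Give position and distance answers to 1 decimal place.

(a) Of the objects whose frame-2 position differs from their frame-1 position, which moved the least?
the brown circle

(moved 0.9)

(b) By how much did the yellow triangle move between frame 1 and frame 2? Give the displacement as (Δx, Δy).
(-2.2, -2.1)

The yellow triangle was at (4.8, 5.1) in frame 1 and (2.6, 3.0) in frame 2.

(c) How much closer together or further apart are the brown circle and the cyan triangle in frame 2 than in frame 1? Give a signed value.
+1.1

Distance in frame 1: 3.7. Distance in frame 2: 4.8.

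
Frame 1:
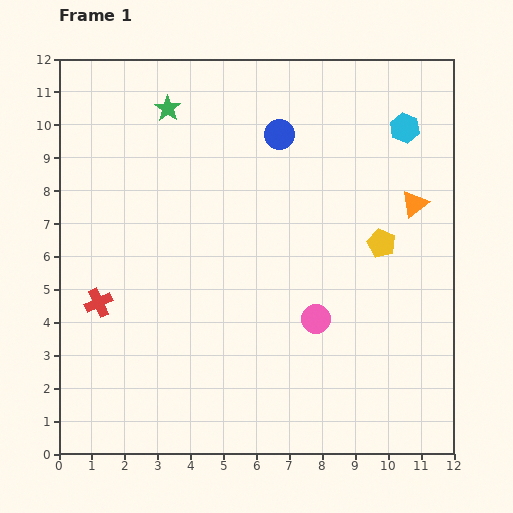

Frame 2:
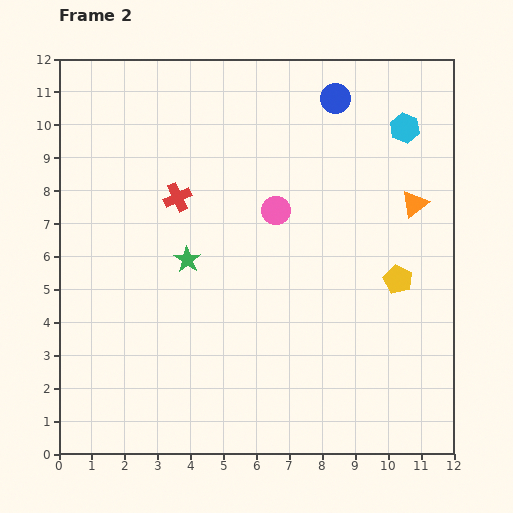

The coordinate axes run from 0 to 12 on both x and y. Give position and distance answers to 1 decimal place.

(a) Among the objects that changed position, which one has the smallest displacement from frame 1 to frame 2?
the yellow pentagon

(moved 1.2)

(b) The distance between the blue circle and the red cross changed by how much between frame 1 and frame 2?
-1.8

Distance in frame 1: 7.5. Distance in frame 2: 5.7.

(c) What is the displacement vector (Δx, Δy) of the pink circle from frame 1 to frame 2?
(-1.2, 3.3)

The pink circle was at (7.8, 4.1) in frame 1 and (6.6, 7.4) in frame 2.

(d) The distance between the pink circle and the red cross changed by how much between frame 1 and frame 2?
-3.6

Distance in frame 1: 6.6. Distance in frame 2: 3.0.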